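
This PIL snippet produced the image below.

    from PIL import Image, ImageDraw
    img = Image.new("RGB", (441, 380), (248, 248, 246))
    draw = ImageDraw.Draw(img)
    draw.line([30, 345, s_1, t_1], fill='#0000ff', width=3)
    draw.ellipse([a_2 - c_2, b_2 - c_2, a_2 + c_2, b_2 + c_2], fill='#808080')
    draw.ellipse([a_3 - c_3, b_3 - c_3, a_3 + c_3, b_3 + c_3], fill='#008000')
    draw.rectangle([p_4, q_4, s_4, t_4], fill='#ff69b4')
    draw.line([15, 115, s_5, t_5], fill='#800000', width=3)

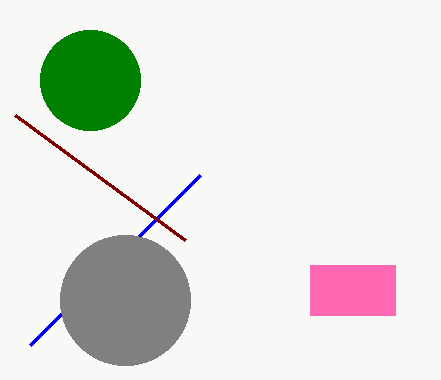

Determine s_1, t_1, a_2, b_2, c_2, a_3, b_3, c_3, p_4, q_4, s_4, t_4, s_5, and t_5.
s_1 = 200; t_1 = 175; a_2 = 125; b_2 = 300; c_2 = 65; a_3 = 90; b_3 = 80; c_3 = 50; p_4 = 310; q_4 = 265; s_4 = 395; t_4 = 315; s_5 = 185; t_5 = 240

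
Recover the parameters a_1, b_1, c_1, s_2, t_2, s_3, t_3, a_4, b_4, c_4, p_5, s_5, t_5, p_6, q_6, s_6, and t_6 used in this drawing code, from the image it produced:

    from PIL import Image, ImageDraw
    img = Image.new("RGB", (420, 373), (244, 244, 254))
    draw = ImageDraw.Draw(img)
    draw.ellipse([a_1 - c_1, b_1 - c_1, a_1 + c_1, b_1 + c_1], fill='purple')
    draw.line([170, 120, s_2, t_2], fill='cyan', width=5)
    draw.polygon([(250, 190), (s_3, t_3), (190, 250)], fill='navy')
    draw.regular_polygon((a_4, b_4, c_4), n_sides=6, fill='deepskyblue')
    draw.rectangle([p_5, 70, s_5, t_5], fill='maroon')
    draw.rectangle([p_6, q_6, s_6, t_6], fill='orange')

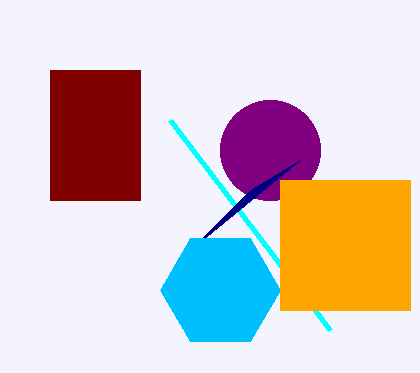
a_1 = 270, b_1 = 150, c_1 = 50, s_2 = 330, t_2 = 330, s_3 = 300, t_3 = 160, a_4 = 220, b_4 = 290, c_4 = 60, p_5 = 50, s_5 = 140, t_5 = 200, p_6 = 280, q_6 = 180, s_6 = 410, t_6 = 310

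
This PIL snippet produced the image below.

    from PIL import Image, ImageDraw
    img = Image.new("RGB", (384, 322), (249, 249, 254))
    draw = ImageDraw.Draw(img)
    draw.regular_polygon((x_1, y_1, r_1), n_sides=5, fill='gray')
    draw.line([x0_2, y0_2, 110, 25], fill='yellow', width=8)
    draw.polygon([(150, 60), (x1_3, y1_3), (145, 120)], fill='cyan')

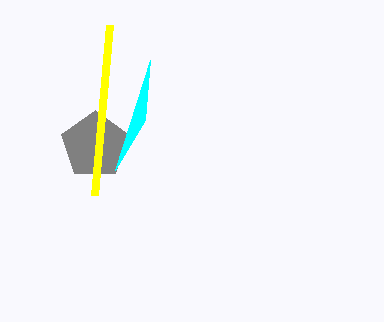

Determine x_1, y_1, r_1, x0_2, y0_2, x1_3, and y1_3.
x_1 = 95, y_1 = 145, r_1 = 35, x0_2 = 95, y0_2 = 195, x1_3 = 115, y1_3 = 170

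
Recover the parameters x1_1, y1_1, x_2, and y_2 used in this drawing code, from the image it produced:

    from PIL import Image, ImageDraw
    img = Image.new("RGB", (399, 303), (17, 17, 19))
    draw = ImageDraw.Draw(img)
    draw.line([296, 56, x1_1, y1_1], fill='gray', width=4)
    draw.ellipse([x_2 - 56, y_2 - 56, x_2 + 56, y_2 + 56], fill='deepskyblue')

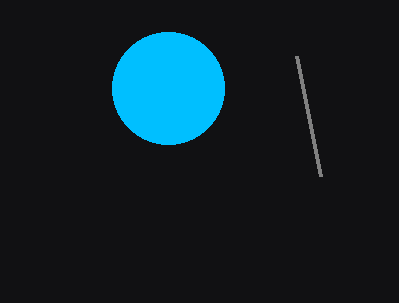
x1_1 = 320; y1_1 = 176; x_2 = 168; y_2 = 88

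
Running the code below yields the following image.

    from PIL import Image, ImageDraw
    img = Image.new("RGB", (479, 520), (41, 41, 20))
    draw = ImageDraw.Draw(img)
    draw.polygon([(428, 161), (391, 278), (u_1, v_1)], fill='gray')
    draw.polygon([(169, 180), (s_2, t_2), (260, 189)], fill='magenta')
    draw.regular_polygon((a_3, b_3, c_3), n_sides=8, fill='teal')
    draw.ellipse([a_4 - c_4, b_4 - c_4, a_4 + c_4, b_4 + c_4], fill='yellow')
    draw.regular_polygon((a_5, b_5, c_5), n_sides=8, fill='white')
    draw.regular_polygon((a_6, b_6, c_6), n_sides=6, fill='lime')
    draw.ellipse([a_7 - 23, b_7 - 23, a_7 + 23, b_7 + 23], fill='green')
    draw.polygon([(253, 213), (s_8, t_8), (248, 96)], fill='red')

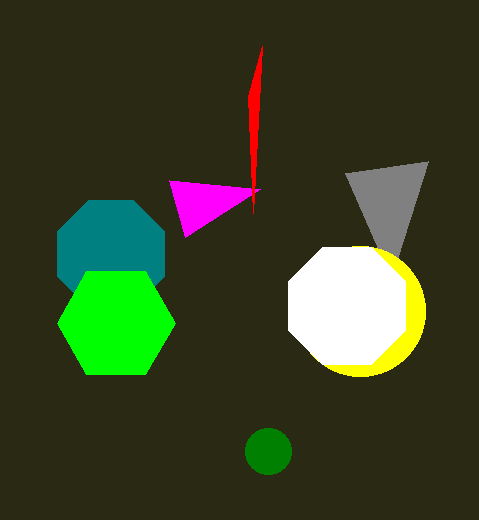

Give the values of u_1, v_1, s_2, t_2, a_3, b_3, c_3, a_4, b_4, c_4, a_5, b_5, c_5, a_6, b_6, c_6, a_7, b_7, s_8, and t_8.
u_1 = 345
v_1 = 173
s_2 = 185
t_2 = 237
a_3 = 111
b_3 = 254
c_3 = 58
a_4 = 360
b_4 = 311
c_4 = 65
a_5 = 347
b_5 = 306
c_5 = 63
a_6 = 116
b_6 = 323
c_6 = 59
a_7 = 268
b_7 = 451
s_8 = 262
t_8 = 46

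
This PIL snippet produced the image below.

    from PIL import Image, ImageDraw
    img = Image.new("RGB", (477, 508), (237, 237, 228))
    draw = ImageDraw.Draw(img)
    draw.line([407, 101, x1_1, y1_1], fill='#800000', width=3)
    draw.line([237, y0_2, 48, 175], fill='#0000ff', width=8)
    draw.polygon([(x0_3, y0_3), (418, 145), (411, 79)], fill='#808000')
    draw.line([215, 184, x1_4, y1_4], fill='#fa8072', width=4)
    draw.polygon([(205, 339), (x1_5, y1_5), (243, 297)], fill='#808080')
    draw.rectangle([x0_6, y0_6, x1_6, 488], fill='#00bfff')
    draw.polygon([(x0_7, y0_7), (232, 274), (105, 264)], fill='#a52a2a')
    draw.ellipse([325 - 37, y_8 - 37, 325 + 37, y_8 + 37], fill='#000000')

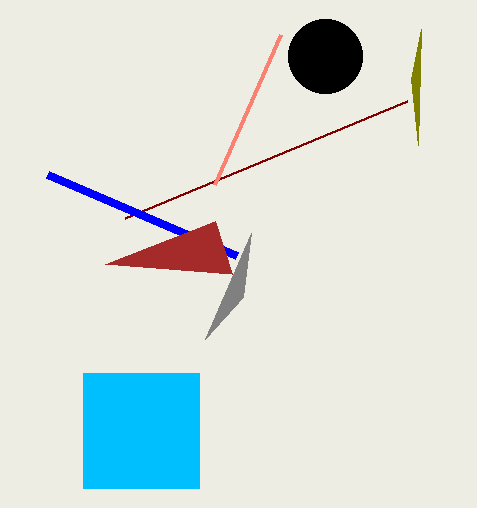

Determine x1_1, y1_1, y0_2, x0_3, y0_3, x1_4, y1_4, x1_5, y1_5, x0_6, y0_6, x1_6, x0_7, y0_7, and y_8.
x1_1 = 125, y1_1 = 218, y0_2 = 256, x0_3 = 421, y0_3 = 29, x1_4 = 281, y1_4 = 34, x1_5 = 251, y1_5 = 233, x0_6 = 83, y0_6 = 373, x1_6 = 199, x0_7 = 215, y0_7 = 221, y_8 = 56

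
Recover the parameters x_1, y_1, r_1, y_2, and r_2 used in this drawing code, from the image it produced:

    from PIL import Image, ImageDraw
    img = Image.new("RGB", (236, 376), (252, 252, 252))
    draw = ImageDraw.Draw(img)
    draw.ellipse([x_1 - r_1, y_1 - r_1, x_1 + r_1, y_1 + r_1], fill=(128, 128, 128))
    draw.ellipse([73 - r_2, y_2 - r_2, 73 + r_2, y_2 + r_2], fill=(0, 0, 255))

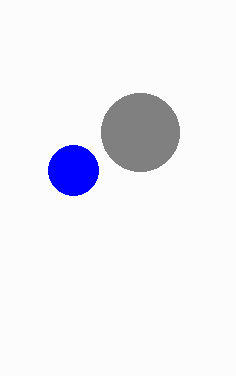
x_1 = 140; y_1 = 132; r_1 = 39; y_2 = 170; r_2 = 25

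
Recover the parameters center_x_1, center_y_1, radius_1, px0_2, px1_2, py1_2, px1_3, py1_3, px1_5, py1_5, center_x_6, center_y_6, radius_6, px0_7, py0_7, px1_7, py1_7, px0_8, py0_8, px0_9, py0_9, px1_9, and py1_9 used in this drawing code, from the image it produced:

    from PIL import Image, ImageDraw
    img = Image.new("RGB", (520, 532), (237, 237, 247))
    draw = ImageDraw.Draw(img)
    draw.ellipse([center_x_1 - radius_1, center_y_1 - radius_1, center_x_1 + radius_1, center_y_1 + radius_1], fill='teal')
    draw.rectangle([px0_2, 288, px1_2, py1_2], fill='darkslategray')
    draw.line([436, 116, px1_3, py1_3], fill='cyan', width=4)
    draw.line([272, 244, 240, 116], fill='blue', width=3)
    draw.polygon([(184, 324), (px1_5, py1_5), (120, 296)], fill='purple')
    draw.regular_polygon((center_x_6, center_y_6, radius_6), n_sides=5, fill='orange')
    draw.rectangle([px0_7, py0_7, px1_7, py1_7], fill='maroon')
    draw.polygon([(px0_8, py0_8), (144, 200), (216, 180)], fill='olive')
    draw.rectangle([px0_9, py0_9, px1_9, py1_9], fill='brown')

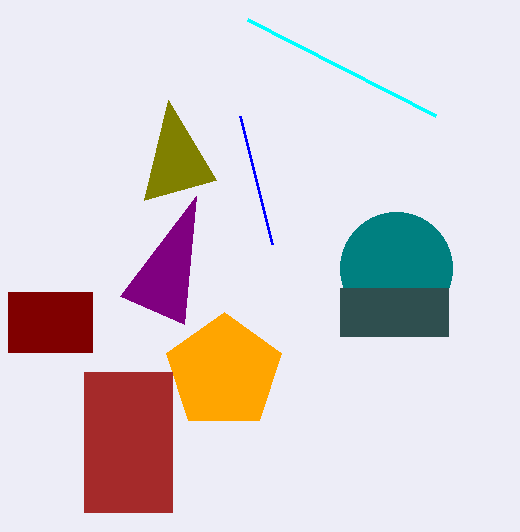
center_x_1 = 396, center_y_1 = 268, radius_1 = 56, px0_2 = 340, px1_2 = 448, py1_2 = 336, px1_3 = 248, py1_3 = 20, px1_5 = 196, py1_5 = 196, center_x_6 = 224, center_y_6 = 372, radius_6 = 60, px0_7 = 8, py0_7 = 292, px1_7 = 92, py1_7 = 352, px0_8 = 168, py0_8 = 100, px0_9 = 84, py0_9 = 372, px1_9 = 172, py1_9 = 512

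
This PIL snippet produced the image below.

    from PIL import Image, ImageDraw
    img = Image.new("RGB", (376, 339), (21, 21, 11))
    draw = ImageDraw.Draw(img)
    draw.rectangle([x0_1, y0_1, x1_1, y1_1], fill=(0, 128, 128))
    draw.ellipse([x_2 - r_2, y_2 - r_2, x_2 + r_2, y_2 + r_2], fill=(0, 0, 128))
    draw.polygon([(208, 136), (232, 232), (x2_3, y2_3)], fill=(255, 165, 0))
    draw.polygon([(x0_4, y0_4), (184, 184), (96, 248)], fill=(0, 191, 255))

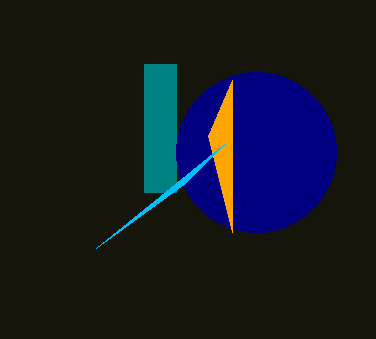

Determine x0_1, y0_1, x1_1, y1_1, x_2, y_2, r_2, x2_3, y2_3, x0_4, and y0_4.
x0_1 = 144; y0_1 = 64; x1_1 = 176; y1_1 = 192; x_2 = 256; y_2 = 152; r_2 = 80; x2_3 = 232; y2_3 = 80; x0_4 = 224; y0_4 = 144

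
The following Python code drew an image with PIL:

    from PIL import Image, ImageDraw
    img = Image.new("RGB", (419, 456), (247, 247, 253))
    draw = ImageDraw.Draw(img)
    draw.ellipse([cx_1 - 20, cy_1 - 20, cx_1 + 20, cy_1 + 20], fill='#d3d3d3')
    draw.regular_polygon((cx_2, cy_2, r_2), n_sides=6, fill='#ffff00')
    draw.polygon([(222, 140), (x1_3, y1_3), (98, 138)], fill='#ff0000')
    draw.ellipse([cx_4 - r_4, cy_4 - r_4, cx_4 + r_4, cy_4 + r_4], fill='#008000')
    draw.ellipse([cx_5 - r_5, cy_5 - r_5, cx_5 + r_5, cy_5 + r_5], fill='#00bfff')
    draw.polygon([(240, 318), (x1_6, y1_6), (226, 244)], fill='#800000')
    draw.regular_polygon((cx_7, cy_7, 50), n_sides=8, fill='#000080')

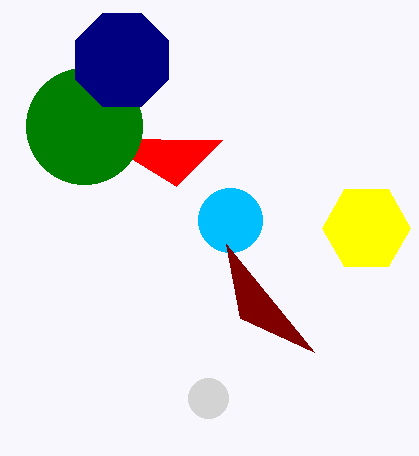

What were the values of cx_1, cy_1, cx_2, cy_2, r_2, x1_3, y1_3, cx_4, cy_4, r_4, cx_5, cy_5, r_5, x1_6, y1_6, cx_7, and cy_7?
cx_1 = 208; cy_1 = 398; cx_2 = 366; cy_2 = 228; r_2 = 44; x1_3 = 176; y1_3 = 186; cx_4 = 84; cy_4 = 126; r_4 = 58; cx_5 = 230; cy_5 = 220; r_5 = 32; x1_6 = 314; y1_6 = 352; cx_7 = 122; cy_7 = 60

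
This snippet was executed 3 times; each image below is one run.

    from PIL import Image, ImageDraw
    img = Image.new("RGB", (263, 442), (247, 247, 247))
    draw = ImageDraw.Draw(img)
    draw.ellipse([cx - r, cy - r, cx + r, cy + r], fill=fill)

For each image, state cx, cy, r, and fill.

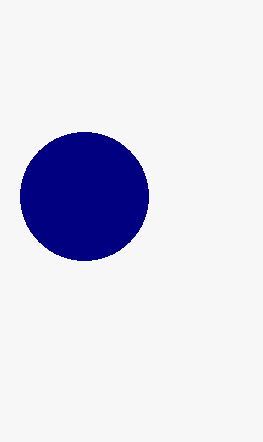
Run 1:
cx = 84, cy = 196, r = 64, fill = 'navy'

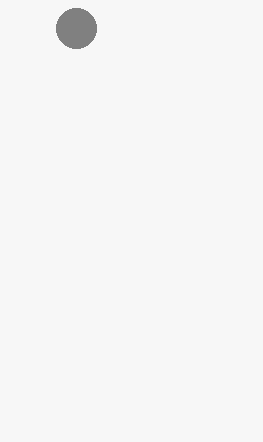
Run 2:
cx = 76; cy = 28; r = 20; fill = 'gray'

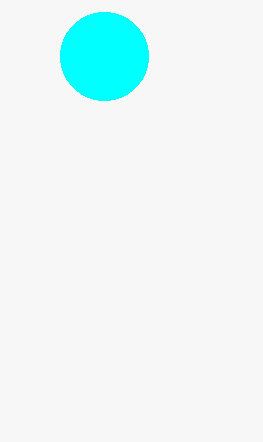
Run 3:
cx = 104
cy = 56
r = 44
fill = 'cyan'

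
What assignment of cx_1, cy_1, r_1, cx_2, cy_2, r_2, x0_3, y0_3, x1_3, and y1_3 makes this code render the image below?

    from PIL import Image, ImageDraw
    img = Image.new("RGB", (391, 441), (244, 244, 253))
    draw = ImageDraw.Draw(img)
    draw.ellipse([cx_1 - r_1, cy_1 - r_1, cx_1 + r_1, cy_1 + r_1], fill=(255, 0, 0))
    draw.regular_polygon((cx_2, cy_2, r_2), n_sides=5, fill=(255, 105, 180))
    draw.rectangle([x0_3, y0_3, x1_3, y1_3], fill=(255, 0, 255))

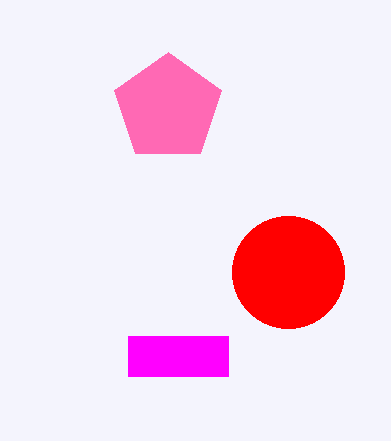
cx_1 = 288
cy_1 = 272
r_1 = 56
cx_2 = 168
cy_2 = 108
r_2 = 56
x0_3 = 128
y0_3 = 336
x1_3 = 228
y1_3 = 376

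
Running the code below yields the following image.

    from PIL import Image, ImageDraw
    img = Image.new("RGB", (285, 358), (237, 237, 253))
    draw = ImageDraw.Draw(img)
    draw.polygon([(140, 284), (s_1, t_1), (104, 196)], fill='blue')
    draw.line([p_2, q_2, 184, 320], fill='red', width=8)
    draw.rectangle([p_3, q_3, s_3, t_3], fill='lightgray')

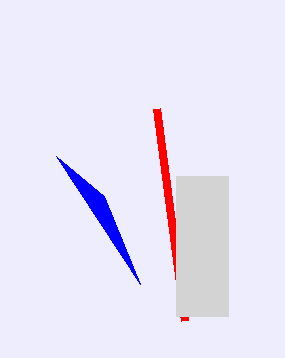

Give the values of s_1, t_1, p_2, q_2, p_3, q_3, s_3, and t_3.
s_1 = 56; t_1 = 156; p_2 = 156; q_2 = 108; p_3 = 176; q_3 = 176; s_3 = 228; t_3 = 316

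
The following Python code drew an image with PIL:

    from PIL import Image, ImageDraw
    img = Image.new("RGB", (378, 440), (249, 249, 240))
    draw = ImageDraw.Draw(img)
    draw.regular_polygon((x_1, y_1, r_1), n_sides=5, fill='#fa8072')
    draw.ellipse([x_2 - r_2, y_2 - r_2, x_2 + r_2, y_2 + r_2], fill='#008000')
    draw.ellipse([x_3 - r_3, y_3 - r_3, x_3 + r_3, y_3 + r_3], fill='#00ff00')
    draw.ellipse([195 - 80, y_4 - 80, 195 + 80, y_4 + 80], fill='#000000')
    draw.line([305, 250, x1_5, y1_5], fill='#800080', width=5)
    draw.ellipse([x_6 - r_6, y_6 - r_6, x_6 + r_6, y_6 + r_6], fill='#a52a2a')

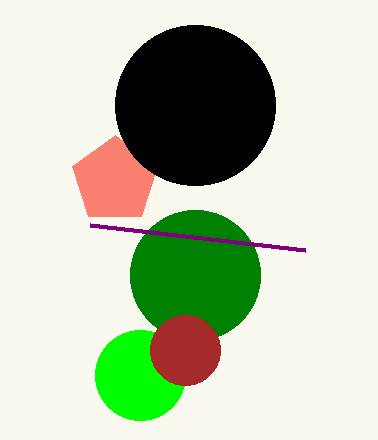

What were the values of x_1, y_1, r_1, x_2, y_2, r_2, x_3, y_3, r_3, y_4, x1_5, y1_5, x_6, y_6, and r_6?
x_1 = 115
y_1 = 180
r_1 = 45
x_2 = 195
y_2 = 275
r_2 = 65
x_3 = 140
y_3 = 375
r_3 = 45
y_4 = 105
x1_5 = 90
y1_5 = 225
x_6 = 185
y_6 = 350
r_6 = 35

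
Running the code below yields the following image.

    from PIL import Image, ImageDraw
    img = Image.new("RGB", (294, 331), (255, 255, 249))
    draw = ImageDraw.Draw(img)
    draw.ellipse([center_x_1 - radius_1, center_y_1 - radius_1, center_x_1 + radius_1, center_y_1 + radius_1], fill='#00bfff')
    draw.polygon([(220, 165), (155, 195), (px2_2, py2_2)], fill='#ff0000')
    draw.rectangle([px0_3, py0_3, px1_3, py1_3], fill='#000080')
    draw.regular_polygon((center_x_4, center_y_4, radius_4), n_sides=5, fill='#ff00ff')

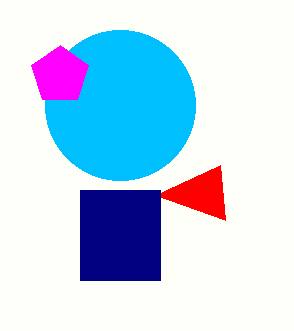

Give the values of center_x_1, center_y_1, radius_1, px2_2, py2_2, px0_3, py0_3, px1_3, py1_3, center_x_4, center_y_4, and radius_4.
center_x_1 = 120; center_y_1 = 105; radius_1 = 75; px2_2 = 225; py2_2 = 220; px0_3 = 80; py0_3 = 190; px1_3 = 160; py1_3 = 280; center_x_4 = 60; center_y_4 = 75; radius_4 = 30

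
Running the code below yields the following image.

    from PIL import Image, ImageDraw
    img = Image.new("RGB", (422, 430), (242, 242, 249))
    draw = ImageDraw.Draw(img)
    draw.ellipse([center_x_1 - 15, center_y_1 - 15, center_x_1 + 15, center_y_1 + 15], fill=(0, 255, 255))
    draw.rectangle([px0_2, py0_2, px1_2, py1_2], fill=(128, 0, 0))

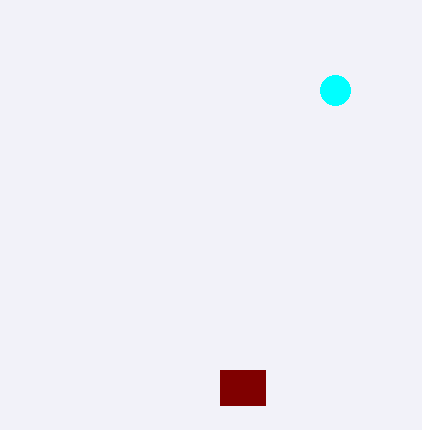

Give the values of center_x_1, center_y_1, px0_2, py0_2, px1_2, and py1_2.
center_x_1 = 335
center_y_1 = 90
px0_2 = 220
py0_2 = 370
px1_2 = 265
py1_2 = 405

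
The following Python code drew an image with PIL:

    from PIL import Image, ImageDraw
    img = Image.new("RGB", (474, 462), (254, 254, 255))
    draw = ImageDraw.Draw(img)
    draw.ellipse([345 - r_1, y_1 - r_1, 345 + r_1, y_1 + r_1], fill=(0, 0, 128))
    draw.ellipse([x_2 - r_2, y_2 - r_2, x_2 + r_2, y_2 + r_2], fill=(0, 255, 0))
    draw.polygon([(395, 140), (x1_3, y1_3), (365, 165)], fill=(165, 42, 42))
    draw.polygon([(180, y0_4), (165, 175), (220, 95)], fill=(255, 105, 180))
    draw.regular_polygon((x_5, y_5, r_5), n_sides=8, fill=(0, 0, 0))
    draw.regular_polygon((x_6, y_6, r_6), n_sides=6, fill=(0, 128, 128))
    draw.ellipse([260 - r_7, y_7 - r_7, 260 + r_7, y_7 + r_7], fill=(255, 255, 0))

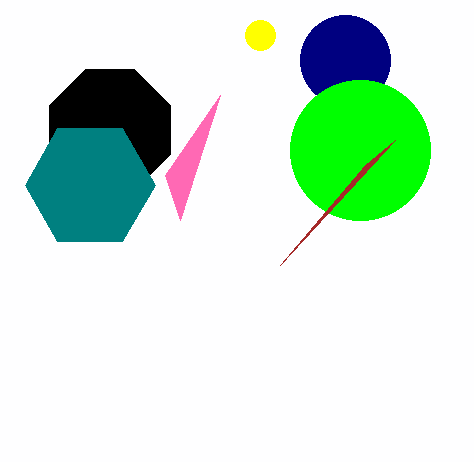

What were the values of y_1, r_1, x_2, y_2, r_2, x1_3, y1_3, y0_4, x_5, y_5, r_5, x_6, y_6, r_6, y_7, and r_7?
y_1 = 60, r_1 = 45, x_2 = 360, y_2 = 150, r_2 = 70, x1_3 = 280, y1_3 = 265, y0_4 = 220, x_5 = 110, y_5 = 130, r_5 = 65, x_6 = 90, y_6 = 185, r_6 = 65, y_7 = 35, r_7 = 15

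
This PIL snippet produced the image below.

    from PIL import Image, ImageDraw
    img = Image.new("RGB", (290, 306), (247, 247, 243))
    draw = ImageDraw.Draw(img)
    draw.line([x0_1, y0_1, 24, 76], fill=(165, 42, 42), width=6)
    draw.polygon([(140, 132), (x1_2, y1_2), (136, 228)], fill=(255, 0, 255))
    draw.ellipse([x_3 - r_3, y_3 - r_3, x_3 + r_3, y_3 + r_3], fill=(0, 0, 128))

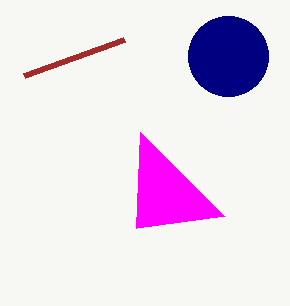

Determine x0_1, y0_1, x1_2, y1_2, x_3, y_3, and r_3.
x0_1 = 124, y0_1 = 40, x1_2 = 224, y1_2 = 216, x_3 = 228, y_3 = 56, r_3 = 40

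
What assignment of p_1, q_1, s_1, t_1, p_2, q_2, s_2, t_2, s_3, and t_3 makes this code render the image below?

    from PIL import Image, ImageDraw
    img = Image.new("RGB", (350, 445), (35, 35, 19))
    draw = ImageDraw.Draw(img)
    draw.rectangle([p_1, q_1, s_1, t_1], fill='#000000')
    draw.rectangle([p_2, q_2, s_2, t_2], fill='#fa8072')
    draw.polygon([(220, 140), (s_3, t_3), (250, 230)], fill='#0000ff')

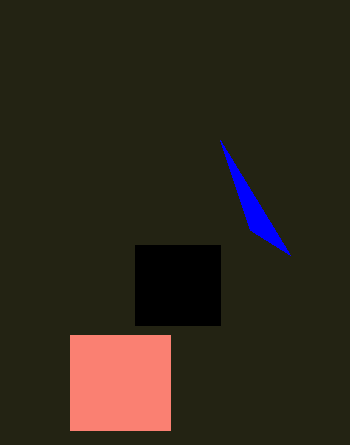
p_1 = 135, q_1 = 245, s_1 = 220, t_1 = 325, p_2 = 70, q_2 = 335, s_2 = 170, t_2 = 430, s_3 = 290, t_3 = 255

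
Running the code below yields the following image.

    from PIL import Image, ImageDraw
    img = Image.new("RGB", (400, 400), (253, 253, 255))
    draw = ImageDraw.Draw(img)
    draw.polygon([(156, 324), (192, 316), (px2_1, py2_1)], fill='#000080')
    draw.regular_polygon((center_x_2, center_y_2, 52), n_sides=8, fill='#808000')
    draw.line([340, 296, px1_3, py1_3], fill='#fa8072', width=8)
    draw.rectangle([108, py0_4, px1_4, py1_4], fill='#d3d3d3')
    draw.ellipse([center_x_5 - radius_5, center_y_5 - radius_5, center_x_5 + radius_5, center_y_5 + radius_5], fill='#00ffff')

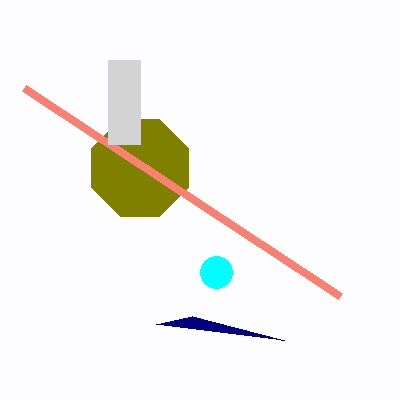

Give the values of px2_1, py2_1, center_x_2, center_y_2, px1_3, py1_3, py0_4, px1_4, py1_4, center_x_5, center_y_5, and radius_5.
px2_1 = 284
py2_1 = 340
center_x_2 = 140
center_y_2 = 168
px1_3 = 24
py1_3 = 88
py0_4 = 60
px1_4 = 140
py1_4 = 144
center_x_5 = 216
center_y_5 = 272
radius_5 = 16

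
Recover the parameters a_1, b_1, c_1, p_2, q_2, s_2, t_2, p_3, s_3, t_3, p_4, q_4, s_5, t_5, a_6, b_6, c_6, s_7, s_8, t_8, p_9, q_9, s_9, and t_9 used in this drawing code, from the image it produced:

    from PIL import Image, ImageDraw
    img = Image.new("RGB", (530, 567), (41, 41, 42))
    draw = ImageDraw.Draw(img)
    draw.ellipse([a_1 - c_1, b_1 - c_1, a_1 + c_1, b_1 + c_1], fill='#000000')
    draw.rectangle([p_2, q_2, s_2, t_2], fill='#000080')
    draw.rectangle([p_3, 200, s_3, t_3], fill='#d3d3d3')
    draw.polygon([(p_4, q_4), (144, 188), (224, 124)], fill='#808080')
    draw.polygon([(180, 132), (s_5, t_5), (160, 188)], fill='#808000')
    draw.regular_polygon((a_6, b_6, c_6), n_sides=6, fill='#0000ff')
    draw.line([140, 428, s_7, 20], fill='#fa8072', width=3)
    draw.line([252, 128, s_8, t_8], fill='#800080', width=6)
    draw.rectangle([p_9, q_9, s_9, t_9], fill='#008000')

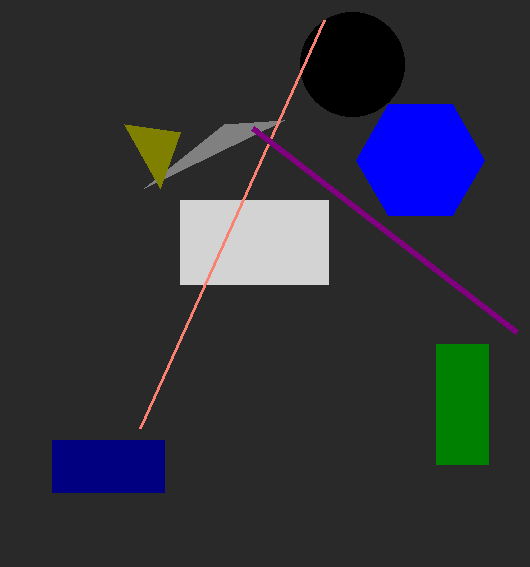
a_1 = 352, b_1 = 64, c_1 = 52, p_2 = 52, q_2 = 440, s_2 = 164, t_2 = 492, p_3 = 180, s_3 = 328, t_3 = 284, p_4 = 284, q_4 = 120, s_5 = 124, t_5 = 124, a_6 = 420, b_6 = 160, c_6 = 64, s_7 = 324, s_8 = 516, t_8 = 332, p_9 = 436, q_9 = 344, s_9 = 488, t_9 = 464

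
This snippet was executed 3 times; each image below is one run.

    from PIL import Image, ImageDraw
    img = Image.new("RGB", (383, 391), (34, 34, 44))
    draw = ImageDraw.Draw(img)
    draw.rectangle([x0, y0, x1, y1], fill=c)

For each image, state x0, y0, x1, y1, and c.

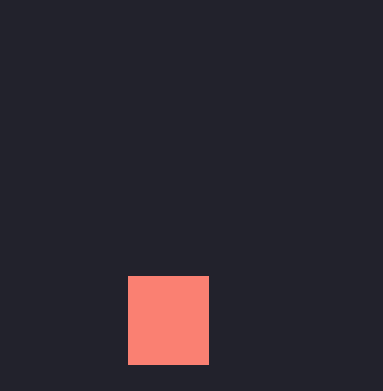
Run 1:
x0 = 128, y0 = 276, x1 = 208, y1 = 364, c = 'salmon'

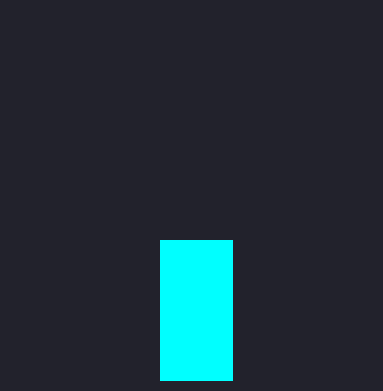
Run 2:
x0 = 160
y0 = 240
x1 = 232
y1 = 380
c = 'cyan'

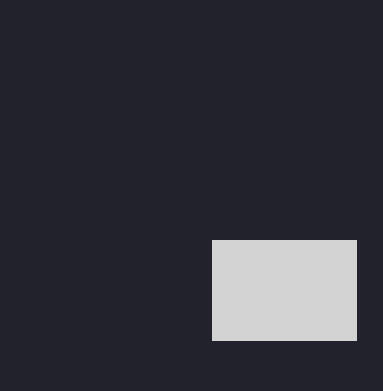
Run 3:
x0 = 212, y0 = 240, x1 = 356, y1 = 340, c = 'lightgray'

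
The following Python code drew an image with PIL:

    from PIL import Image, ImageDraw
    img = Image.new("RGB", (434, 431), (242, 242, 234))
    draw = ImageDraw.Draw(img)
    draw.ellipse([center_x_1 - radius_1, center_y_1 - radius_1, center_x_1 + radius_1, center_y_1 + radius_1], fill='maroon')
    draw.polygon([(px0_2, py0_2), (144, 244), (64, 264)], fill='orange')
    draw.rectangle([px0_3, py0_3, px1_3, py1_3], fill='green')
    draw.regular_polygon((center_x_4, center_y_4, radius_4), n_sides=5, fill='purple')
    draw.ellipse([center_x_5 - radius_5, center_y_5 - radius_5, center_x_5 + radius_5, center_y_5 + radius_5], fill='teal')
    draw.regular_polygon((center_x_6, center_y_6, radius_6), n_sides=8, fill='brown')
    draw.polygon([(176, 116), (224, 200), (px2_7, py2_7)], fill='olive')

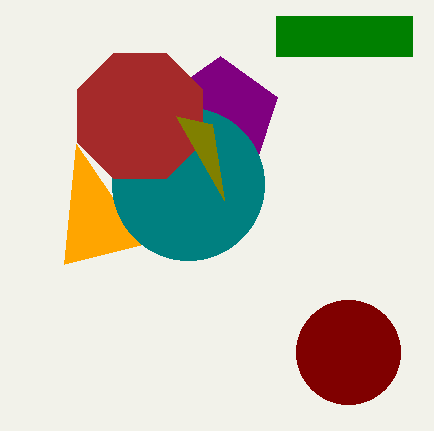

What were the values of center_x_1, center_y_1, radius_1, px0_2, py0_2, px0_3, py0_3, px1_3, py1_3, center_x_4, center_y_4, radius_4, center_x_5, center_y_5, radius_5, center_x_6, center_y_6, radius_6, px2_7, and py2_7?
center_x_1 = 348
center_y_1 = 352
radius_1 = 52
px0_2 = 76
py0_2 = 144
px0_3 = 276
py0_3 = 16
px1_3 = 412
py1_3 = 56
center_x_4 = 220
center_y_4 = 116
radius_4 = 60
center_x_5 = 188
center_y_5 = 184
radius_5 = 76
center_x_6 = 140
center_y_6 = 116
radius_6 = 68
px2_7 = 212
py2_7 = 124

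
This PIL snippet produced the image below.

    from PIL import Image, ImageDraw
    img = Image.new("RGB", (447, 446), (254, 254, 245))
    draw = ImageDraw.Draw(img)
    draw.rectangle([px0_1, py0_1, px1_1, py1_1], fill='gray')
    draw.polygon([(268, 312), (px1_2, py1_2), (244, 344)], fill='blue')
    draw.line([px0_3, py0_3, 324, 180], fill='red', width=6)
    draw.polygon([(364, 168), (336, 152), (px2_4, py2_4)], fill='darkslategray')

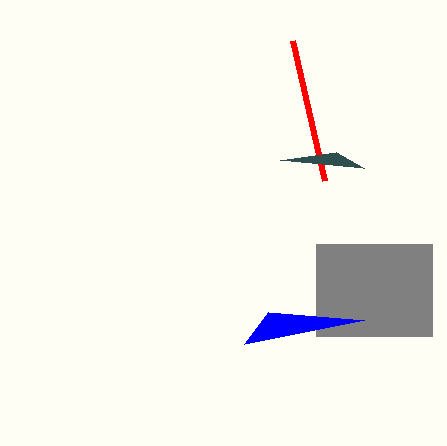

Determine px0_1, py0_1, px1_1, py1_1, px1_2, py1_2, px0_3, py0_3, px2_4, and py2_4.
px0_1 = 316; py0_1 = 244; px1_1 = 432; py1_1 = 336; px1_2 = 364; py1_2 = 320; px0_3 = 292; py0_3 = 40; px2_4 = 280; py2_4 = 160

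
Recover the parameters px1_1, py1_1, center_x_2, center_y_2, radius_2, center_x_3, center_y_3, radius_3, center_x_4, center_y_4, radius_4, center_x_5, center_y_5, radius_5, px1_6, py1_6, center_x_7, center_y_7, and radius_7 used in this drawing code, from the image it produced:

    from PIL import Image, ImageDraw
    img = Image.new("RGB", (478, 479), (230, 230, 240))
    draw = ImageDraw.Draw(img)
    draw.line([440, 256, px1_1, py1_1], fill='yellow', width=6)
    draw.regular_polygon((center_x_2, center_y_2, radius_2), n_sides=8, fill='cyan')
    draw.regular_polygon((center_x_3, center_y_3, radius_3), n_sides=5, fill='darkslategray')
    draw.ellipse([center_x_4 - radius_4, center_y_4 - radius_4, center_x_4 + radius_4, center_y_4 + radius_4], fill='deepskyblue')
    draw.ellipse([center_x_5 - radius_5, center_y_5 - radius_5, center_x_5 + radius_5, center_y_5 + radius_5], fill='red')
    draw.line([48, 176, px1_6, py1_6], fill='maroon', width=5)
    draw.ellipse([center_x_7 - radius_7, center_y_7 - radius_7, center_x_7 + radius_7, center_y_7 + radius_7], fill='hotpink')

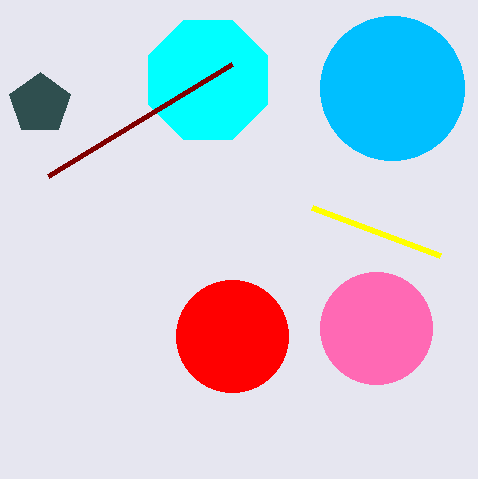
px1_1 = 312; py1_1 = 208; center_x_2 = 208; center_y_2 = 80; radius_2 = 64; center_x_3 = 40; center_y_3 = 104; radius_3 = 32; center_x_4 = 392; center_y_4 = 88; radius_4 = 72; center_x_5 = 232; center_y_5 = 336; radius_5 = 56; px1_6 = 232; py1_6 = 64; center_x_7 = 376; center_y_7 = 328; radius_7 = 56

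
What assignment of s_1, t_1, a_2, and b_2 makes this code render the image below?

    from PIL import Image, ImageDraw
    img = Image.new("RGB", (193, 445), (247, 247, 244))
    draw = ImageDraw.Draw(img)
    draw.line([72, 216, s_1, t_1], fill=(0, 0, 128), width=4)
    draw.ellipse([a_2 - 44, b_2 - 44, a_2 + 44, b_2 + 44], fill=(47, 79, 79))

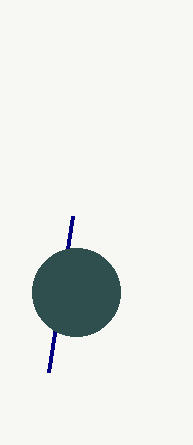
s_1 = 48
t_1 = 372
a_2 = 76
b_2 = 292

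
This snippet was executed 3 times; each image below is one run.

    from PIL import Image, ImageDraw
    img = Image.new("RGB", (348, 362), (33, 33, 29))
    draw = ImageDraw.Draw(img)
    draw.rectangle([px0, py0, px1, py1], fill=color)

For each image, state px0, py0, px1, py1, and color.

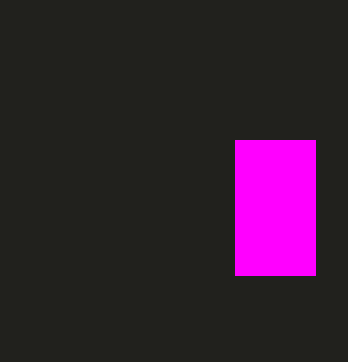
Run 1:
px0 = 235, py0 = 140, px1 = 315, py1 = 275, color = 'magenta'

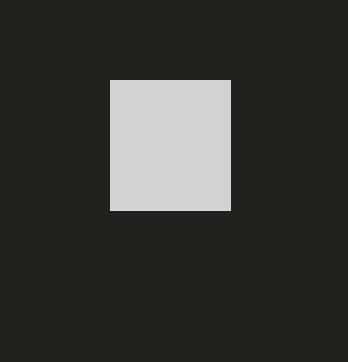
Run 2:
px0 = 110, py0 = 80, px1 = 230, py1 = 210, color = 'lightgray'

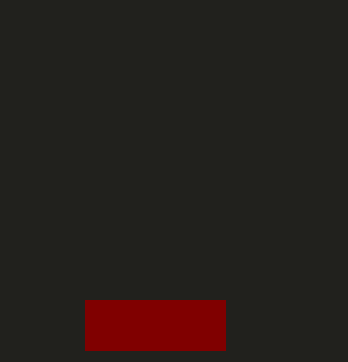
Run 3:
px0 = 85; py0 = 300; px1 = 225; py1 = 350; color = 'maroon'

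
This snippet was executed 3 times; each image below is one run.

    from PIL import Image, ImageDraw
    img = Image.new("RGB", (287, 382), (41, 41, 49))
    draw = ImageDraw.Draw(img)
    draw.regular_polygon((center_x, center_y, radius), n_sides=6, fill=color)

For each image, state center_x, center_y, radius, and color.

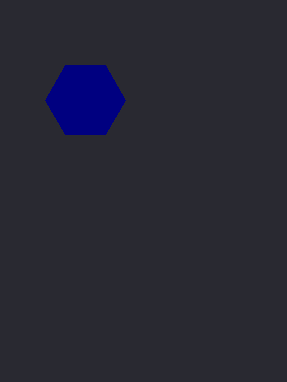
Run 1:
center_x = 85
center_y = 100
radius = 40
color = 'navy'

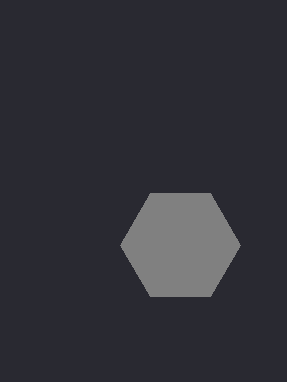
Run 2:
center_x = 180
center_y = 245
radius = 60
color = 'gray'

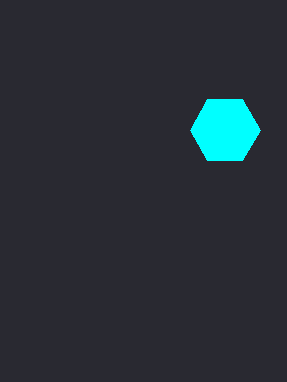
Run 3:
center_x = 225; center_y = 130; radius = 35; color = 'cyan'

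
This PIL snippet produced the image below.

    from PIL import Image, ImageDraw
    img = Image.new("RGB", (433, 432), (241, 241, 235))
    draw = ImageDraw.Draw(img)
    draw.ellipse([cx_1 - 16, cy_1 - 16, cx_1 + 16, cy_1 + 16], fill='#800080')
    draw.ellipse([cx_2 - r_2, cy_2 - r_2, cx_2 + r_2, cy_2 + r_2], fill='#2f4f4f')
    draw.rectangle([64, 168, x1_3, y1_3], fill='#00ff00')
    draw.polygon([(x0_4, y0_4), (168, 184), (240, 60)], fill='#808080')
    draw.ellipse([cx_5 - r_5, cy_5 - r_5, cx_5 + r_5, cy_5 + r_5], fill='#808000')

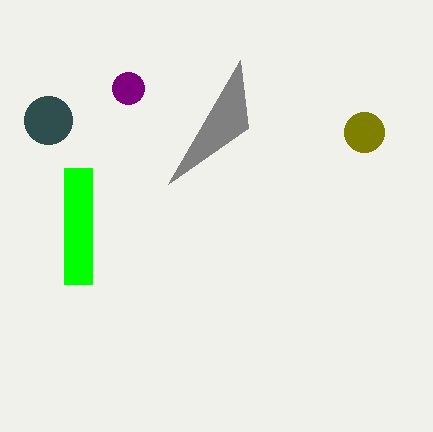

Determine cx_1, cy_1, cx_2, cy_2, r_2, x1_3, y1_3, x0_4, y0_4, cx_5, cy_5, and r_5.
cx_1 = 128
cy_1 = 88
cx_2 = 48
cy_2 = 120
r_2 = 24
x1_3 = 92
y1_3 = 284
x0_4 = 248
y0_4 = 128
cx_5 = 364
cy_5 = 132
r_5 = 20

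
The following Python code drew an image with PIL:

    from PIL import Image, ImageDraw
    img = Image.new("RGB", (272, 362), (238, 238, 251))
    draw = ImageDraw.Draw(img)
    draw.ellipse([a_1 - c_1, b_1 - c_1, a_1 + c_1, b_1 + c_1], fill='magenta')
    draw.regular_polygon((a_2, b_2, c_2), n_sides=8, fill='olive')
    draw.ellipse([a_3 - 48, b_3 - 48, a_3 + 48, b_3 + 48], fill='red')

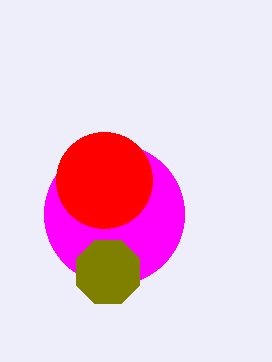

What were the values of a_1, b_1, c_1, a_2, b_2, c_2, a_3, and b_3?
a_1 = 114
b_1 = 214
c_1 = 70
a_2 = 108
b_2 = 272
c_2 = 34
a_3 = 104
b_3 = 180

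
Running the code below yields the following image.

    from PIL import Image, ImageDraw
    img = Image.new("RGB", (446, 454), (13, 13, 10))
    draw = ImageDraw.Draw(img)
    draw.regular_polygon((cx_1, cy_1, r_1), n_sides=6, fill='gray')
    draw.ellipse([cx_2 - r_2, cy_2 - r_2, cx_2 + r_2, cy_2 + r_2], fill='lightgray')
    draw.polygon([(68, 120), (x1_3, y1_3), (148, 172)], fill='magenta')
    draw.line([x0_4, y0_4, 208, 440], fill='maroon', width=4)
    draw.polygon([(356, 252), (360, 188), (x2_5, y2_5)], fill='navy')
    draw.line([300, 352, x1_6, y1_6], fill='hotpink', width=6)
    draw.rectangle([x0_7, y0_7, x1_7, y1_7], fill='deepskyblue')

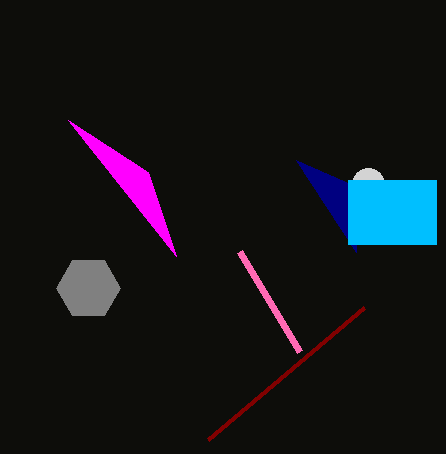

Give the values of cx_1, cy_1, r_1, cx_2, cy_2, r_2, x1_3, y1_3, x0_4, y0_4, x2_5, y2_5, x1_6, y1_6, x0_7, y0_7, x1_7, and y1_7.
cx_1 = 88; cy_1 = 288; r_1 = 32; cx_2 = 368; cy_2 = 184; r_2 = 16; x1_3 = 176; y1_3 = 256; x0_4 = 364; y0_4 = 308; x2_5 = 296; y2_5 = 160; x1_6 = 240; y1_6 = 252; x0_7 = 348; y0_7 = 180; x1_7 = 436; y1_7 = 244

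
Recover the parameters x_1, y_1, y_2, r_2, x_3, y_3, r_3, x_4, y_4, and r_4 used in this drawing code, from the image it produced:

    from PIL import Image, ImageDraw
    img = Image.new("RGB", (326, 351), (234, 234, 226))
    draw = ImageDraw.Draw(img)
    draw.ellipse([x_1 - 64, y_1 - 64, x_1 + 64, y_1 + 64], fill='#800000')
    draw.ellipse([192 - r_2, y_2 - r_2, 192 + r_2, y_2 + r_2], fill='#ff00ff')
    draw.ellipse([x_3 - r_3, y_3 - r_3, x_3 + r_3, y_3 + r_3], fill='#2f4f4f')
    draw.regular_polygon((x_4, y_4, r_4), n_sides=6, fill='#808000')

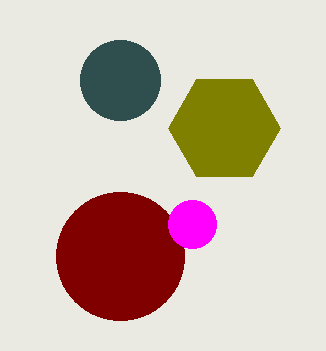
x_1 = 120
y_1 = 256
y_2 = 224
r_2 = 24
x_3 = 120
y_3 = 80
r_3 = 40
x_4 = 224
y_4 = 128
r_4 = 56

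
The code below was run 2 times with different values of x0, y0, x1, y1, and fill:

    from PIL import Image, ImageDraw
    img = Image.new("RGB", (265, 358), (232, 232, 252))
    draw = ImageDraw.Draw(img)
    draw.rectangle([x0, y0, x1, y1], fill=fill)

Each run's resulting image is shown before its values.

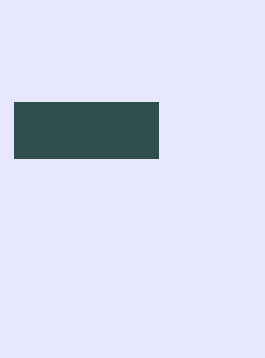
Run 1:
x0 = 14
y0 = 102
x1 = 158
y1 = 158
fill = 'darkslategray'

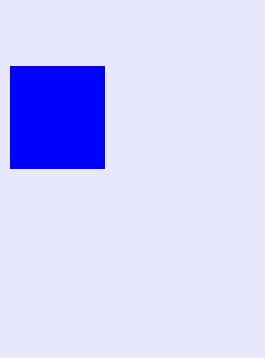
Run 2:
x0 = 10; y0 = 66; x1 = 104; y1 = 168; fill = 'blue'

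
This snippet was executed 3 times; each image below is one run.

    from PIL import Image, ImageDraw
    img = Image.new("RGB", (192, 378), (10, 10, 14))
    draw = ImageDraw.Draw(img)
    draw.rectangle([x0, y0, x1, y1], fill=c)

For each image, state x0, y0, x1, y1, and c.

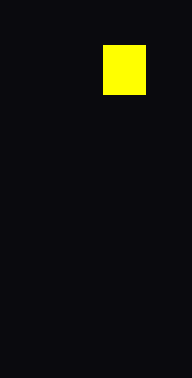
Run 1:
x0 = 103; y0 = 45; x1 = 145; y1 = 94; c = 'yellow'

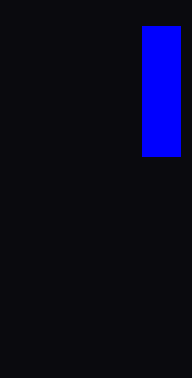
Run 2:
x0 = 142; y0 = 26; x1 = 180; y1 = 156; c = 'blue'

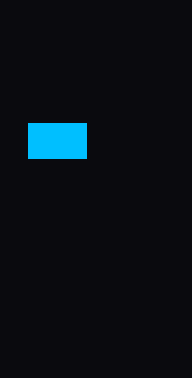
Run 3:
x0 = 28; y0 = 123; x1 = 86; y1 = 158; c = 'deepskyblue'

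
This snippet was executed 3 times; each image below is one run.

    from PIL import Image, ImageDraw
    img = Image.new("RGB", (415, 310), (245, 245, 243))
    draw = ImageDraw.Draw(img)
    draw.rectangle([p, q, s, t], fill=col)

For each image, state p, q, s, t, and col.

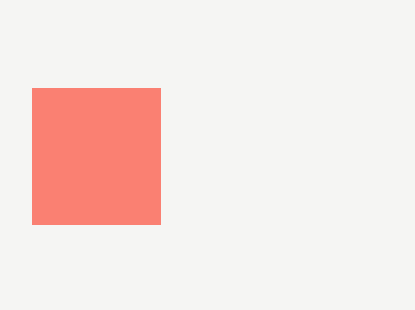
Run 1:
p = 32, q = 88, s = 160, t = 224, col = 'salmon'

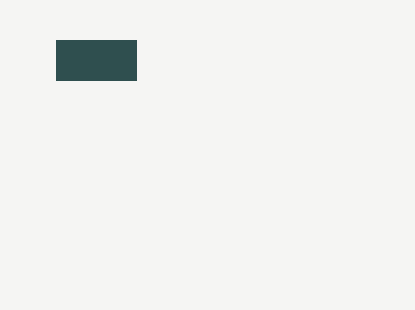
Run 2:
p = 56; q = 40; s = 136; t = 80; col = 'darkslategray'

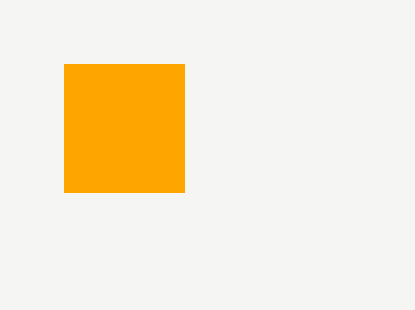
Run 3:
p = 64
q = 64
s = 184
t = 192
col = 'orange'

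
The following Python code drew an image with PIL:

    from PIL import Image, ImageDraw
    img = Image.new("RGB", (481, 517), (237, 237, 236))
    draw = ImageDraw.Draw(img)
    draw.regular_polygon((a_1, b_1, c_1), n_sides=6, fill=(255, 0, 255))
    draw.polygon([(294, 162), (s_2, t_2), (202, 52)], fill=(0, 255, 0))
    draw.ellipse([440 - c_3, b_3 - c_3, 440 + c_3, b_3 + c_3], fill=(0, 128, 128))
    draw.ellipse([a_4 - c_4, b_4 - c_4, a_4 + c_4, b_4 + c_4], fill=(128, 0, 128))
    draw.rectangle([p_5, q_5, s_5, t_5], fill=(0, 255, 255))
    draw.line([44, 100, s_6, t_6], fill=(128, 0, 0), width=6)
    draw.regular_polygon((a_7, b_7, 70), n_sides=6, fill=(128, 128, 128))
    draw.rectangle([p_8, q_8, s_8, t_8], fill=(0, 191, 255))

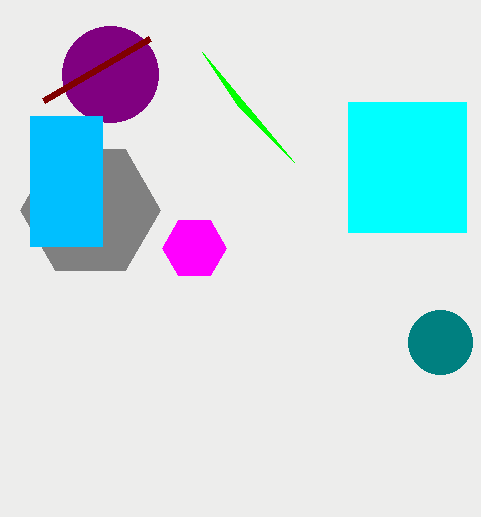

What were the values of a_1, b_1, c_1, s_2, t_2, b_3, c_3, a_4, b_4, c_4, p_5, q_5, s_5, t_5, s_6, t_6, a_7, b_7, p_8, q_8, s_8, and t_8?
a_1 = 194; b_1 = 248; c_1 = 32; s_2 = 238; t_2 = 106; b_3 = 342; c_3 = 32; a_4 = 110; b_4 = 74; c_4 = 48; p_5 = 348; q_5 = 102; s_5 = 466; t_5 = 232; s_6 = 150; t_6 = 38; a_7 = 90; b_7 = 210; p_8 = 30; q_8 = 116; s_8 = 102; t_8 = 246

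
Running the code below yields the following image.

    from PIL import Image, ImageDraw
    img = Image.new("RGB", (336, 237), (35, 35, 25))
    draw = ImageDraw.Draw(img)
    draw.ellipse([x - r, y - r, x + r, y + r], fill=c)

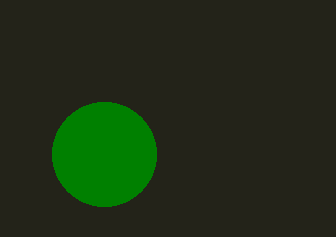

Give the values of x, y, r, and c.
x = 104, y = 154, r = 52, c = 'green'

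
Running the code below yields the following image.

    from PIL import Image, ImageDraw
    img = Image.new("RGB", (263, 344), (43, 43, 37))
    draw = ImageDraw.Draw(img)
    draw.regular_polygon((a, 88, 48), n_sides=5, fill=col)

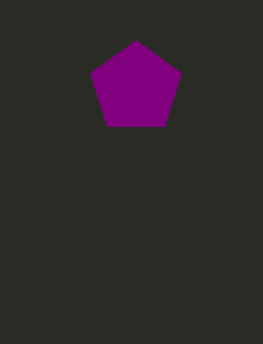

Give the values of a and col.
a = 136
col = 'purple'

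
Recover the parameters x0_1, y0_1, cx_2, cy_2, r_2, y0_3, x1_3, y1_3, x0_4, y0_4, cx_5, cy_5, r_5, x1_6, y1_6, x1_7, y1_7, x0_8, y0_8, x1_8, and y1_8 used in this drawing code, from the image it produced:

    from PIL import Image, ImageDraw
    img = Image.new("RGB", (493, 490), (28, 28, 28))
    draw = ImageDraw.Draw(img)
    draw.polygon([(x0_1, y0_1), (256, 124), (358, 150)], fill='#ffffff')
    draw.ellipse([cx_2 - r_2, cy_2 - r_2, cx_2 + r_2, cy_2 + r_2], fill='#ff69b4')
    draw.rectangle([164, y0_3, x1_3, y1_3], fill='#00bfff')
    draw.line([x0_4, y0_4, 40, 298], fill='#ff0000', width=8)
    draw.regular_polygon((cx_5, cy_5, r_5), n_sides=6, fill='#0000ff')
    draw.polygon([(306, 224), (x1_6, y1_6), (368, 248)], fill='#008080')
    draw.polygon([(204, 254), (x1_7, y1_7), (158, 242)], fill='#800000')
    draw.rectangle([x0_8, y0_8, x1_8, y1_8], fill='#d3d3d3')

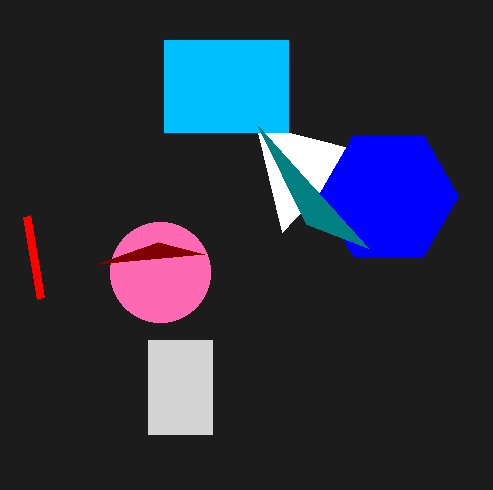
x0_1 = 282
y0_1 = 232
cx_2 = 160
cy_2 = 272
r_2 = 50
y0_3 = 40
x1_3 = 288
y1_3 = 132
x0_4 = 26
y0_4 = 216
cx_5 = 388
cy_5 = 196
r_5 = 70
x1_6 = 258
y1_6 = 126
x1_7 = 96
y1_7 = 264
x0_8 = 148
y0_8 = 340
x1_8 = 212
y1_8 = 434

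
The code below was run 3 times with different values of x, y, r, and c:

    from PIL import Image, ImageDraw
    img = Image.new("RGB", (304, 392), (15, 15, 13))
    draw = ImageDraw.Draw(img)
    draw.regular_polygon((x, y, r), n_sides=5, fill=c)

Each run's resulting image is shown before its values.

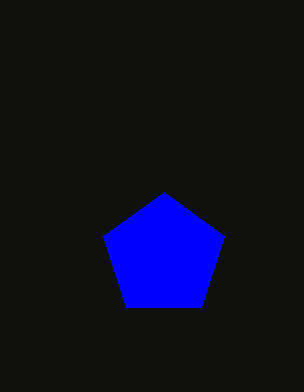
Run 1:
x = 164; y = 256; r = 64; c = 'blue'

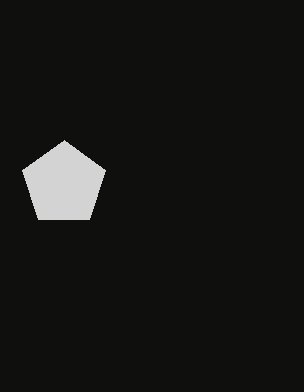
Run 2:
x = 64; y = 184; r = 44; c = 'lightgray'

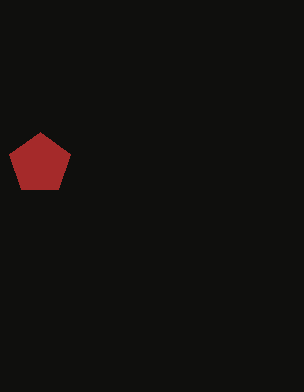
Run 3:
x = 40; y = 164; r = 32; c = 'brown'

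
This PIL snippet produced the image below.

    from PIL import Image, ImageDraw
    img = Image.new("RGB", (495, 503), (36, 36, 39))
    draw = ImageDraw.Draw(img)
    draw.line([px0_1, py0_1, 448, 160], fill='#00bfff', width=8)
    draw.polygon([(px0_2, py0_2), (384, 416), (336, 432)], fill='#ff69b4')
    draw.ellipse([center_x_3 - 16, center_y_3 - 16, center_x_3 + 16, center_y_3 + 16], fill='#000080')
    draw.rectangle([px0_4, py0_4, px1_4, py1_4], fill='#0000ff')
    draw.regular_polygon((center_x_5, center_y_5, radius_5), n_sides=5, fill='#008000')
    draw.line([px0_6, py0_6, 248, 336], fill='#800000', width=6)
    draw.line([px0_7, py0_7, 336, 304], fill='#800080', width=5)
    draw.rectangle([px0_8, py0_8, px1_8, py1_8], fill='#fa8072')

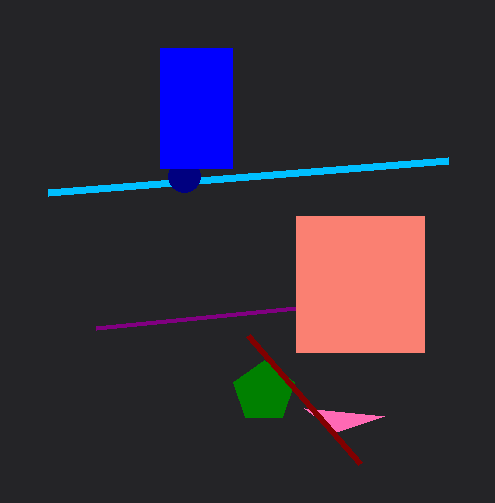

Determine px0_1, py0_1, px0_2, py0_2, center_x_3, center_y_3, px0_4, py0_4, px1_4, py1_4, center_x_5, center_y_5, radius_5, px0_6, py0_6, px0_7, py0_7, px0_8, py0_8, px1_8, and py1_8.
px0_1 = 48, py0_1 = 192, px0_2 = 304, py0_2 = 408, center_x_3 = 184, center_y_3 = 176, px0_4 = 160, py0_4 = 48, px1_4 = 232, py1_4 = 168, center_x_5 = 264, center_y_5 = 392, radius_5 = 32, px0_6 = 360, py0_6 = 464, px0_7 = 96, py0_7 = 328, px0_8 = 296, py0_8 = 216, px1_8 = 424, py1_8 = 352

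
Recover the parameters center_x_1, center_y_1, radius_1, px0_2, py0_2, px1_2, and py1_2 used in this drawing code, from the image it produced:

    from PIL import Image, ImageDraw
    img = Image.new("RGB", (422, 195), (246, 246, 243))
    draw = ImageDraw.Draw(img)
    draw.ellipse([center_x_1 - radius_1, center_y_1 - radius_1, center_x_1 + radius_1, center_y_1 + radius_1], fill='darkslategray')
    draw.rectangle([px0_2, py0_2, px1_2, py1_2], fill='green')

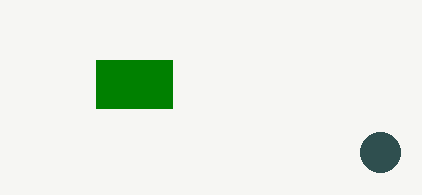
center_x_1 = 380, center_y_1 = 152, radius_1 = 20, px0_2 = 96, py0_2 = 60, px1_2 = 172, py1_2 = 108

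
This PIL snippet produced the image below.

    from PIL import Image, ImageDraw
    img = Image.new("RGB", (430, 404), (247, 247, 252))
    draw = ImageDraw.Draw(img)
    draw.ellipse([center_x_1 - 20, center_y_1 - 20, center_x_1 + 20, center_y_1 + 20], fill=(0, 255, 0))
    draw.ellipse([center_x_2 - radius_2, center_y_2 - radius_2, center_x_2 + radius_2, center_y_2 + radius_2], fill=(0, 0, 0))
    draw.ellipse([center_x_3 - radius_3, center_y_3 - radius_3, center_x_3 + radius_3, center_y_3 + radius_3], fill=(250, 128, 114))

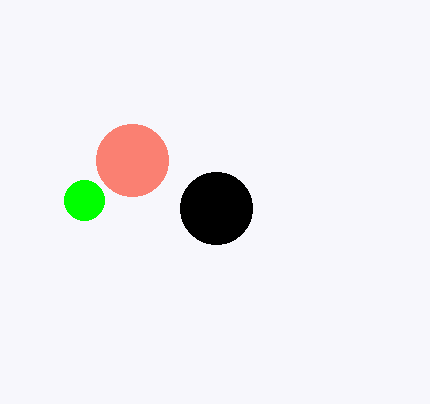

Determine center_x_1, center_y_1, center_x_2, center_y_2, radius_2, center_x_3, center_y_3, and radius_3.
center_x_1 = 84; center_y_1 = 200; center_x_2 = 216; center_y_2 = 208; radius_2 = 36; center_x_3 = 132; center_y_3 = 160; radius_3 = 36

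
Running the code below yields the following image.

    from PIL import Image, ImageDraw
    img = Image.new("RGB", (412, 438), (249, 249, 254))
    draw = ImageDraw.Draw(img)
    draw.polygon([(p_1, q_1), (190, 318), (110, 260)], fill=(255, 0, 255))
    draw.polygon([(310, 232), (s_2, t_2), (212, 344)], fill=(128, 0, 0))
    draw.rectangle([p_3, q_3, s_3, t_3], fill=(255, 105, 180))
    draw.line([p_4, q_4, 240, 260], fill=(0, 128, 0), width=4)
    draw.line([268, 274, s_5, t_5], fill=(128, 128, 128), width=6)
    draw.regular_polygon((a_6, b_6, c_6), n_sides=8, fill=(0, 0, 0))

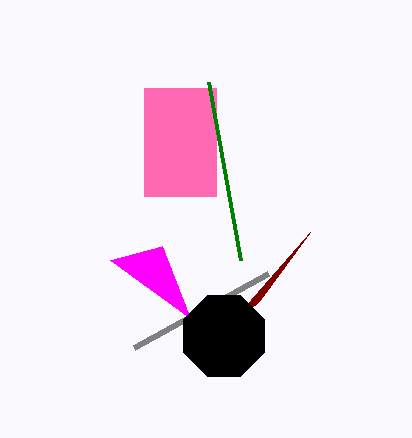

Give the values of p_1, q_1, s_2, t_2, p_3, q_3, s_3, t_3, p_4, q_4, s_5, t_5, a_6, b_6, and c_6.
p_1 = 162
q_1 = 246
s_2 = 260
t_2 = 300
p_3 = 144
q_3 = 88
s_3 = 216
t_3 = 196
p_4 = 208
q_4 = 82
s_5 = 134
t_5 = 348
a_6 = 224
b_6 = 336
c_6 = 44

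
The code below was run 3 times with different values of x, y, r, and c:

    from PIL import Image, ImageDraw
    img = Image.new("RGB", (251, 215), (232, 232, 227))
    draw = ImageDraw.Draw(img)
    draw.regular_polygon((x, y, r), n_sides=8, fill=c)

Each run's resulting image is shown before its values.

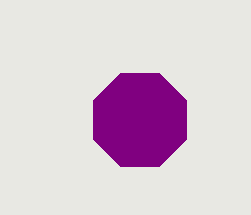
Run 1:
x = 140; y = 120; r = 50; c = 'purple'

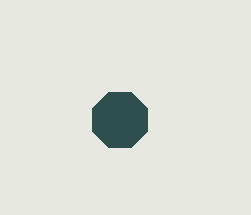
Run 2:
x = 120
y = 120
r = 30
c = 'darkslategray'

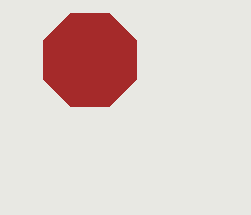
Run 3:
x = 90
y = 60
r = 50
c = 'brown'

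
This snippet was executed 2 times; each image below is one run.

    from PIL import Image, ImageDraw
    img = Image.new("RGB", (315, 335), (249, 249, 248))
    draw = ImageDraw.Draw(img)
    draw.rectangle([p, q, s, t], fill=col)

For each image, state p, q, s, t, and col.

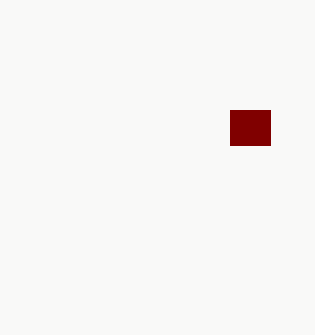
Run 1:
p = 230
q = 110
s = 270
t = 145
col = 'maroon'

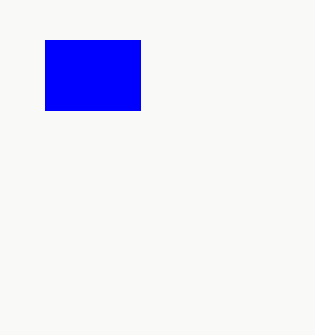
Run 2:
p = 45
q = 40
s = 140
t = 110
col = 'blue'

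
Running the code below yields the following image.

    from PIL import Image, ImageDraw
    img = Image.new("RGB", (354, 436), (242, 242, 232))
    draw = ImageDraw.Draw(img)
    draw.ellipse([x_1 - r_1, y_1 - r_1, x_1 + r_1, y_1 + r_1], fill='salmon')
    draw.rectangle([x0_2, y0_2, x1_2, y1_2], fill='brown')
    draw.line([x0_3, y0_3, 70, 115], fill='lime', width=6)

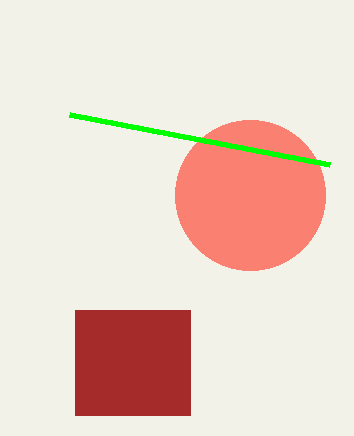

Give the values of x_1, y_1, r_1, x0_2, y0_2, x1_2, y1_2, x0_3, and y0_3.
x_1 = 250; y_1 = 195; r_1 = 75; x0_2 = 75; y0_2 = 310; x1_2 = 190; y1_2 = 415; x0_3 = 330; y0_3 = 165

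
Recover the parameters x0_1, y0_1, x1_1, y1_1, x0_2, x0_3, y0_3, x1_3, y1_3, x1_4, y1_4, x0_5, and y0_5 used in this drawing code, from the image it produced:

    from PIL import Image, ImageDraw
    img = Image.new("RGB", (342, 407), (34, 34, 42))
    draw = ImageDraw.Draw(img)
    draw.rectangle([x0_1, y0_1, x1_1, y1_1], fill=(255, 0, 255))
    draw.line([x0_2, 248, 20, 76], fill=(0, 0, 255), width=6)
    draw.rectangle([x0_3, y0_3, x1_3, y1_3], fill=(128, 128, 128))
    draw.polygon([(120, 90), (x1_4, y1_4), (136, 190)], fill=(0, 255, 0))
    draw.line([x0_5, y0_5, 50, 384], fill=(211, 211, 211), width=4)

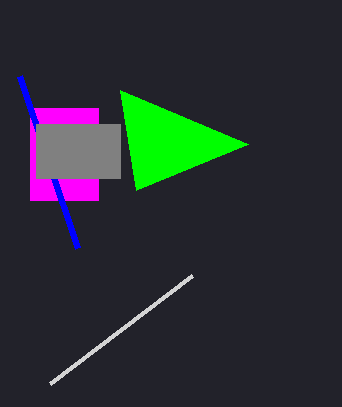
x0_1 = 30, y0_1 = 108, x1_1 = 98, y1_1 = 200, x0_2 = 78, x0_3 = 36, y0_3 = 124, x1_3 = 120, y1_3 = 178, x1_4 = 248, y1_4 = 144, x0_5 = 192, y0_5 = 276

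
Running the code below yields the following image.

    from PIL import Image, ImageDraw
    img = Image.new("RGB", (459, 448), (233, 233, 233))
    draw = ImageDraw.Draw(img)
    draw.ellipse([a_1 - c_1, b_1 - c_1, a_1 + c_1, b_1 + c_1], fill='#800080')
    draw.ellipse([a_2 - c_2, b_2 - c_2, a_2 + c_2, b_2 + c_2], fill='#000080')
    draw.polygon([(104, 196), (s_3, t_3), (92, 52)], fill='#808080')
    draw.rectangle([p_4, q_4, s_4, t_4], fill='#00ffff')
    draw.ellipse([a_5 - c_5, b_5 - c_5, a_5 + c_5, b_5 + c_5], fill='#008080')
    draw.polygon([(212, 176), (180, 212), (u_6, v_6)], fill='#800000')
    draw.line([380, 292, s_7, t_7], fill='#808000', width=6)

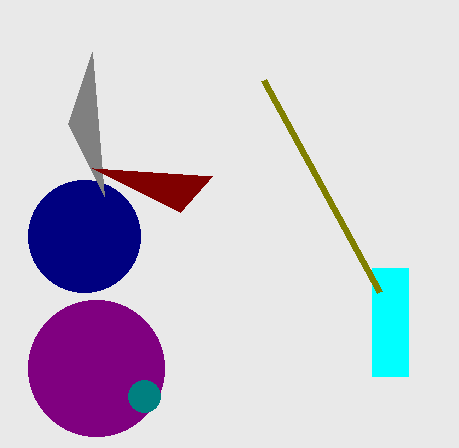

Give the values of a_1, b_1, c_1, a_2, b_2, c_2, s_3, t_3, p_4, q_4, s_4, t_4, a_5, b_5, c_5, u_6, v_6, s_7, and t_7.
a_1 = 96, b_1 = 368, c_1 = 68, a_2 = 84, b_2 = 236, c_2 = 56, s_3 = 68, t_3 = 124, p_4 = 372, q_4 = 268, s_4 = 408, t_4 = 376, a_5 = 144, b_5 = 396, c_5 = 16, u_6 = 92, v_6 = 168, s_7 = 264, t_7 = 80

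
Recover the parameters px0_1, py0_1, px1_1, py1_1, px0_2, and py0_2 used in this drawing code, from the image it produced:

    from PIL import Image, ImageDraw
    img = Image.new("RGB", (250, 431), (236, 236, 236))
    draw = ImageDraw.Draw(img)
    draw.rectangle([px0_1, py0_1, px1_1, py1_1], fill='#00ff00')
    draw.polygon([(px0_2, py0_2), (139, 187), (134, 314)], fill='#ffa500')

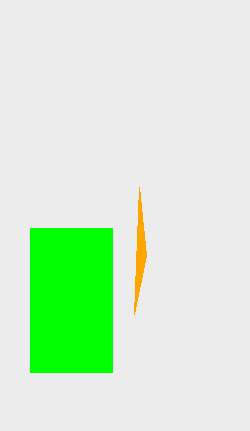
px0_1 = 30; py0_1 = 228; px1_1 = 112; py1_1 = 372; px0_2 = 146; py0_2 = 255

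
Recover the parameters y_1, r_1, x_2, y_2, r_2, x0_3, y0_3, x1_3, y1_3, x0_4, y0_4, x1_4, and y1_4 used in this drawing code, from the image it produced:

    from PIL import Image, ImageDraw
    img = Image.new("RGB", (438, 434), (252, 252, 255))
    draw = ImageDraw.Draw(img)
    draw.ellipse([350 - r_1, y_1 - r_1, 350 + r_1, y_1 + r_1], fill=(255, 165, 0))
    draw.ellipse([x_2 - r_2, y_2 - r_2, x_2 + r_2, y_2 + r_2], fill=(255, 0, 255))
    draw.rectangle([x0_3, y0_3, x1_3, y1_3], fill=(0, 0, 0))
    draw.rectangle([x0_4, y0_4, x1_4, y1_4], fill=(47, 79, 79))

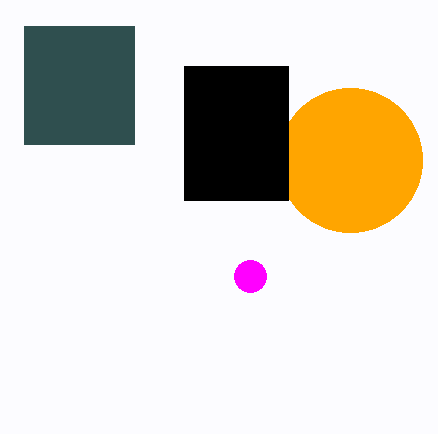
y_1 = 160, r_1 = 72, x_2 = 250, y_2 = 276, r_2 = 16, x0_3 = 184, y0_3 = 66, x1_3 = 288, y1_3 = 200, x0_4 = 24, y0_4 = 26, x1_4 = 134, y1_4 = 144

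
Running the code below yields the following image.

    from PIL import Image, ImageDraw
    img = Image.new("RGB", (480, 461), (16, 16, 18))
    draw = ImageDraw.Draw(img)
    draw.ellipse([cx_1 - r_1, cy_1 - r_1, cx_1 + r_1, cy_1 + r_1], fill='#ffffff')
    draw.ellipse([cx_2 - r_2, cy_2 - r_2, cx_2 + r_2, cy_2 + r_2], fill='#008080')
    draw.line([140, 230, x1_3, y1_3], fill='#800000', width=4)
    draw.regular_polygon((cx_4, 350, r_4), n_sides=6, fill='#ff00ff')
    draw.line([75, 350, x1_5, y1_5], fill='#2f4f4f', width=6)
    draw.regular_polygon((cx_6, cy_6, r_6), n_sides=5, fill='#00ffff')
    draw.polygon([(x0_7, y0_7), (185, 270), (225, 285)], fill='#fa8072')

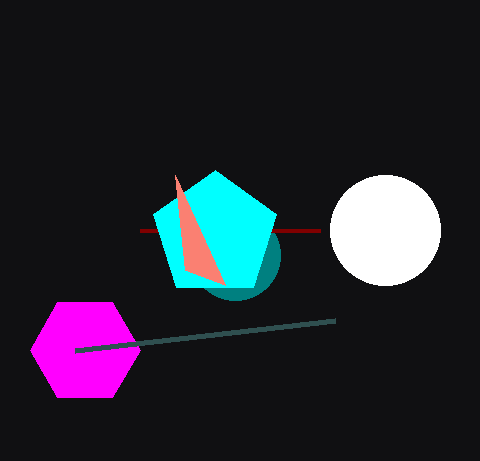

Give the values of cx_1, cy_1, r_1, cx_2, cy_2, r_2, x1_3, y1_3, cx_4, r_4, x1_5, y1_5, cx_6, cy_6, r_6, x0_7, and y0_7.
cx_1 = 385; cy_1 = 230; r_1 = 55; cx_2 = 235; cy_2 = 255; r_2 = 45; x1_3 = 320; y1_3 = 230; cx_4 = 85; r_4 = 55; x1_5 = 335; y1_5 = 320; cx_6 = 215; cy_6 = 235; r_6 = 65; x0_7 = 175; y0_7 = 175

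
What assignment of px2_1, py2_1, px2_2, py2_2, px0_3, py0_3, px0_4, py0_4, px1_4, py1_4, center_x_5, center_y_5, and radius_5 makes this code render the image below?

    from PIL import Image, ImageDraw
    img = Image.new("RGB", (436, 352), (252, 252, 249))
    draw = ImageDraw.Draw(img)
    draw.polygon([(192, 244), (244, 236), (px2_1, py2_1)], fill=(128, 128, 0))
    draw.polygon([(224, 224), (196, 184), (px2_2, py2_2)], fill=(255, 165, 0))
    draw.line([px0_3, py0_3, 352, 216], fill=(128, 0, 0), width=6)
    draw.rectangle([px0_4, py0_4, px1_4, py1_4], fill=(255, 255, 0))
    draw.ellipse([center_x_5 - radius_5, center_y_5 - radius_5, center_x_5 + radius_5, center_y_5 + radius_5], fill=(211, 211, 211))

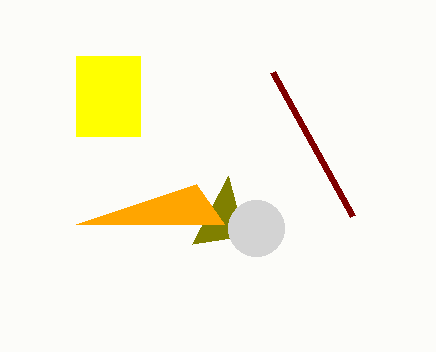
px2_1 = 228; py2_1 = 176; px2_2 = 76; py2_2 = 224; px0_3 = 272; py0_3 = 72; px0_4 = 76; py0_4 = 56; px1_4 = 140; py1_4 = 136; center_x_5 = 256; center_y_5 = 228; radius_5 = 28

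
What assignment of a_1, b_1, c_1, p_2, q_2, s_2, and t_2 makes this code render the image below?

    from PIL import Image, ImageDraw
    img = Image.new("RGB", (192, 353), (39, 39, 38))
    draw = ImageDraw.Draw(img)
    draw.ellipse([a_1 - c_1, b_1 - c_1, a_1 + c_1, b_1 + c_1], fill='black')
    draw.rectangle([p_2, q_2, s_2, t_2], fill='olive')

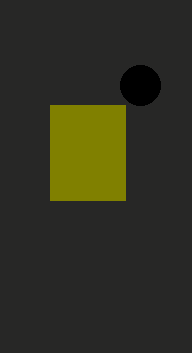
a_1 = 140; b_1 = 85; c_1 = 20; p_2 = 50; q_2 = 105; s_2 = 125; t_2 = 200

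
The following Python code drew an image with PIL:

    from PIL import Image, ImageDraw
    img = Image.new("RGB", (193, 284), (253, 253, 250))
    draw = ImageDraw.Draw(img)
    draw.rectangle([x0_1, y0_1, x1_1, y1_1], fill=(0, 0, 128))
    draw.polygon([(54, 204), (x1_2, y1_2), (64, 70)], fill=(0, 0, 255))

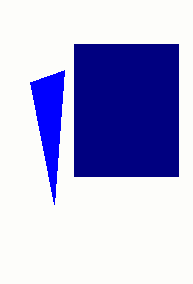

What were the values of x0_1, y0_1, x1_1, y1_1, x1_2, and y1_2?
x0_1 = 74, y0_1 = 44, x1_1 = 178, y1_1 = 176, x1_2 = 30, y1_2 = 82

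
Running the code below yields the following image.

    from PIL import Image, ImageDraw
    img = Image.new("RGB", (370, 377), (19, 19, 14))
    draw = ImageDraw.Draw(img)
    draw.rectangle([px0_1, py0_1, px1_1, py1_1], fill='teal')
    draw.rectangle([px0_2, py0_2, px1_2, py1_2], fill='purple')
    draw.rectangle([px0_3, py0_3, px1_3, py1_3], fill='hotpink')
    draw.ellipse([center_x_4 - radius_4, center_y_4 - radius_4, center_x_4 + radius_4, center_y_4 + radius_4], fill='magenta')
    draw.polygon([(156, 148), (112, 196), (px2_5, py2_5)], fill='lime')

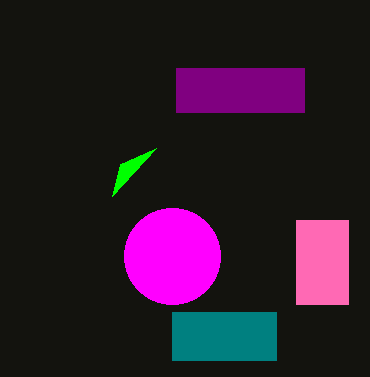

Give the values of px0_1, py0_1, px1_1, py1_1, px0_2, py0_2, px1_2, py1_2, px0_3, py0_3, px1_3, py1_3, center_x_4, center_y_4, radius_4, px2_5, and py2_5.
px0_1 = 172, py0_1 = 312, px1_1 = 276, py1_1 = 360, px0_2 = 176, py0_2 = 68, px1_2 = 304, py1_2 = 112, px0_3 = 296, py0_3 = 220, px1_3 = 348, py1_3 = 304, center_x_4 = 172, center_y_4 = 256, radius_4 = 48, px2_5 = 120, py2_5 = 164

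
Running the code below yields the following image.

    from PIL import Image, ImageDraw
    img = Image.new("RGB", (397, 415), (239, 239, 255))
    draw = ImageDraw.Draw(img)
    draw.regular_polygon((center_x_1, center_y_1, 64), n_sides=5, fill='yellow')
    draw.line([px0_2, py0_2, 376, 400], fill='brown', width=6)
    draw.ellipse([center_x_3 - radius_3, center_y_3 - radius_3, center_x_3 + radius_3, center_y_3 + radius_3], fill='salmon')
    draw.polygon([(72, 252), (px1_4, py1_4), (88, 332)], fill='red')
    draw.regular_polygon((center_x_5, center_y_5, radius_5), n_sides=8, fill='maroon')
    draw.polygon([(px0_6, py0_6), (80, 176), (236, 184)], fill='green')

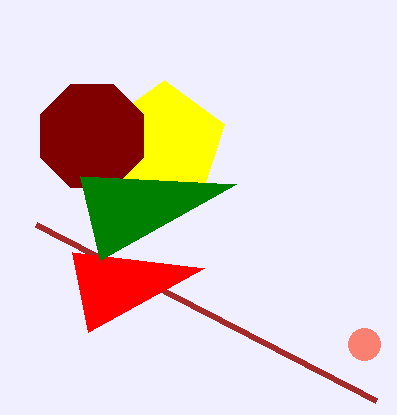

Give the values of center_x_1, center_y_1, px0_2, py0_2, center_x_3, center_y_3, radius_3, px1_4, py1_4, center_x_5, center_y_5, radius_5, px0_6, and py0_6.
center_x_1 = 164; center_y_1 = 144; px0_2 = 36; py0_2 = 224; center_x_3 = 364; center_y_3 = 344; radius_3 = 16; px1_4 = 204; py1_4 = 268; center_x_5 = 92; center_y_5 = 136; radius_5 = 56; px0_6 = 100; py0_6 = 260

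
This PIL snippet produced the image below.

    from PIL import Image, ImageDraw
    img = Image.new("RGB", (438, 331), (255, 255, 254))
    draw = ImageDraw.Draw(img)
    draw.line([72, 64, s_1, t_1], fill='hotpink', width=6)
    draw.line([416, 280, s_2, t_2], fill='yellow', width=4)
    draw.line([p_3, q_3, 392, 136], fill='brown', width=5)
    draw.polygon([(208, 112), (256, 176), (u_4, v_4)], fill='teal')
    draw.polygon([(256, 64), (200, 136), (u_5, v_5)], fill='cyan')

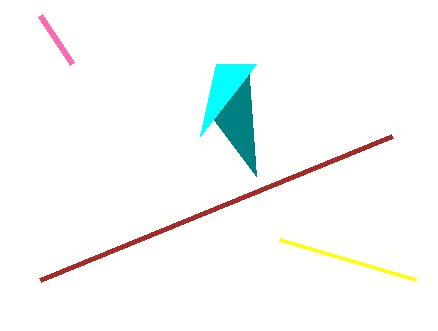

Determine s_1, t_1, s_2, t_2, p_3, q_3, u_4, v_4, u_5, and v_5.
s_1 = 40
t_1 = 16
s_2 = 280
t_2 = 240
p_3 = 40
q_3 = 280
u_4 = 248
v_4 = 64
u_5 = 216
v_5 = 64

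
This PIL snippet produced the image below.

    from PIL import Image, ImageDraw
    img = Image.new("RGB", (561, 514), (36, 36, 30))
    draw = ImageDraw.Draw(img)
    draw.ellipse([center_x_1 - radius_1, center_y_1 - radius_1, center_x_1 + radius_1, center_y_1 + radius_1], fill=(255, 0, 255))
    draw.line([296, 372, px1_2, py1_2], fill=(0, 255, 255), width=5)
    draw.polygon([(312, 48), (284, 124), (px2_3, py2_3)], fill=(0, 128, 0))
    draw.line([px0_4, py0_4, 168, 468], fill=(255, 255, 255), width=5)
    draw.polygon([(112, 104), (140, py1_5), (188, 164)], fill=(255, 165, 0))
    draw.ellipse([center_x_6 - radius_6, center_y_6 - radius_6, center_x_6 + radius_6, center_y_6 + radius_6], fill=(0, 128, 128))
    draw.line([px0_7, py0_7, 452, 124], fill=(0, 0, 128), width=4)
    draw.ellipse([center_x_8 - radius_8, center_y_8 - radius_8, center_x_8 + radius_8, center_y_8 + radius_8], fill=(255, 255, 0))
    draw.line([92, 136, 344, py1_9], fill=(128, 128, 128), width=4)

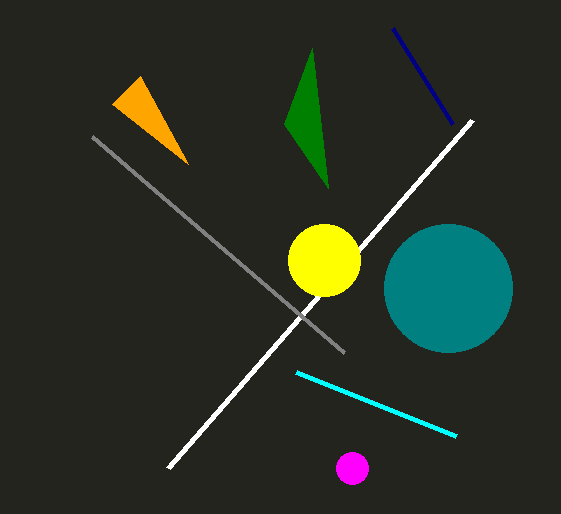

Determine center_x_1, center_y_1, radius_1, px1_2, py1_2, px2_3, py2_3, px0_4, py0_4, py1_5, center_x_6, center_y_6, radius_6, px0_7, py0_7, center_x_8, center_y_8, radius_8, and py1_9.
center_x_1 = 352, center_y_1 = 468, radius_1 = 16, px1_2 = 456, py1_2 = 436, px2_3 = 328, py2_3 = 188, px0_4 = 472, py0_4 = 120, py1_5 = 76, center_x_6 = 448, center_y_6 = 288, radius_6 = 64, px0_7 = 392, py0_7 = 28, center_x_8 = 324, center_y_8 = 260, radius_8 = 36, py1_9 = 352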